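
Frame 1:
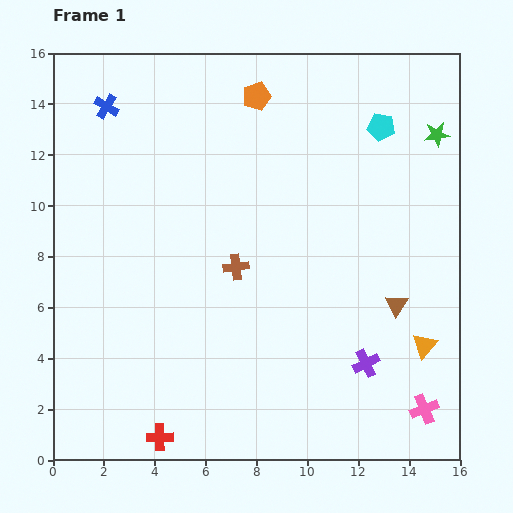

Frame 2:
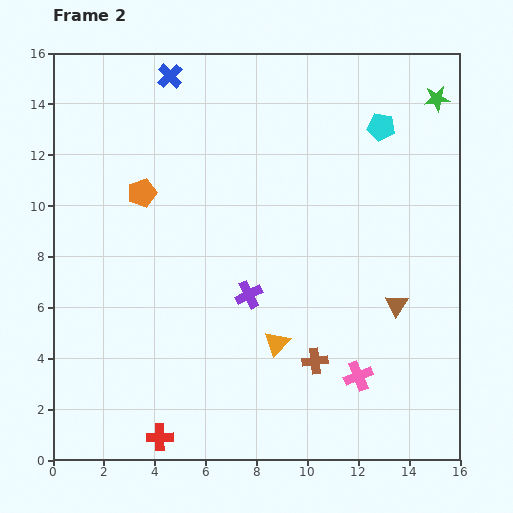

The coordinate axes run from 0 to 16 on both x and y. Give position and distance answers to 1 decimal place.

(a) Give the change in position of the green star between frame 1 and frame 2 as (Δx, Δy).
(0.0, 1.4)

The green star was at (15.1, 12.8) in frame 1 and (15.1, 14.2) in frame 2.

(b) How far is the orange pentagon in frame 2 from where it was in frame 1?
5.9

The orange pentagon moved from (8.0, 14.3) to (3.5, 10.5), a distance of √(4.5² + 3.8²) ≈ 5.9.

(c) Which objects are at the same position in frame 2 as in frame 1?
the red cross, the brown triangle, the cyan pentagon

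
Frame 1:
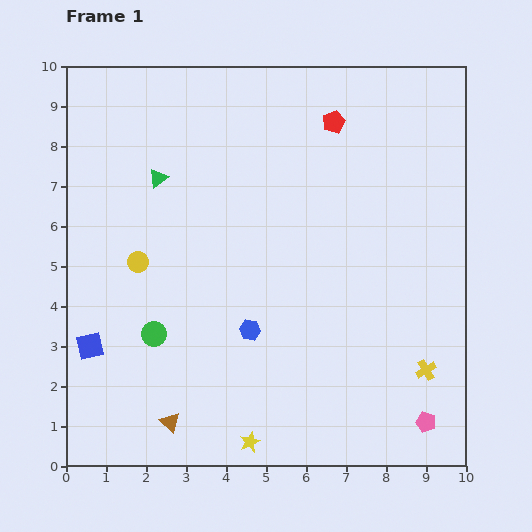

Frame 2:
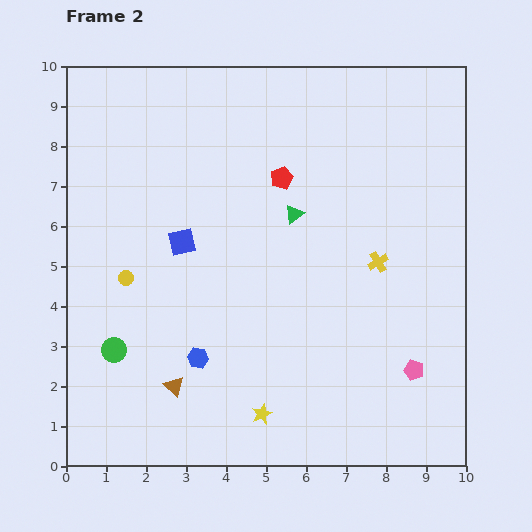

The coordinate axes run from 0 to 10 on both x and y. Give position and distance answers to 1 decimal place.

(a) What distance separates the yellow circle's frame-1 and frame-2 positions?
0.5

The yellow circle moved from (1.8, 5.1) to (1.5, 4.7), a distance of √(0.3² + 0.4²) ≈ 0.5.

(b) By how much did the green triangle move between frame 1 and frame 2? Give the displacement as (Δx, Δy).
(3.4, -0.9)

The green triangle was at (2.3, 7.2) in frame 1 and (5.7, 6.3) in frame 2.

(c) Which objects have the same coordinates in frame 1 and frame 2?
none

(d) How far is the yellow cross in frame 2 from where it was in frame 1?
3.0

The yellow cross moved from (9.0, 2.4) to (7.8, 5.1), a distance of √(1.2² + 2.7²) ≈ 3.0.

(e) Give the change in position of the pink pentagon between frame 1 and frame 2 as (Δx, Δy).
(-0.3, 1.3)

The pink pentagon was at (9.0, 1.1) in frame 1 and (8.7, 2.4) in frame 2.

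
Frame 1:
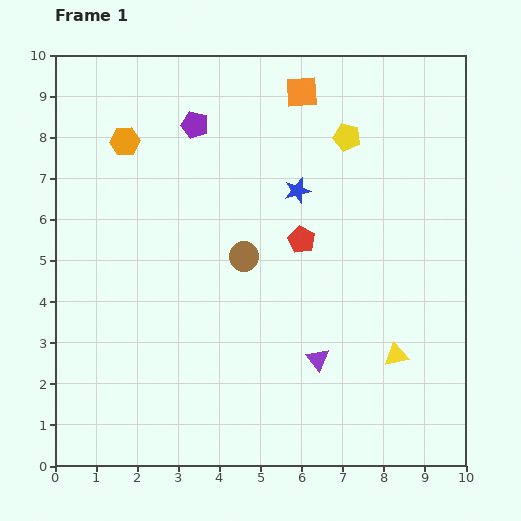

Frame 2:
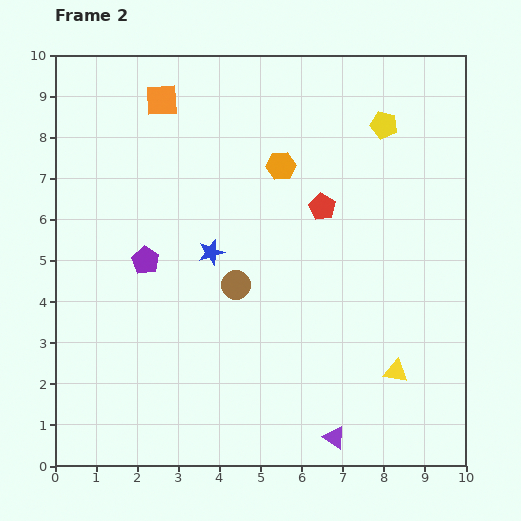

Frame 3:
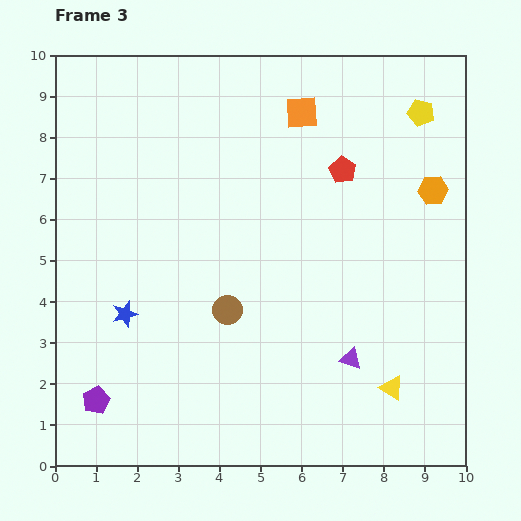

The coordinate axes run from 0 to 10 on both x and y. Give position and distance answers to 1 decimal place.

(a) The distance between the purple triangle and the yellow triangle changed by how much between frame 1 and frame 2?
+0.3

Distance in frame 1: 1.9. Distance in frame 2: 2.2.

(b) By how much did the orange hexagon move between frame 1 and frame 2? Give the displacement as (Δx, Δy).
(3.8, -0.6)

The orange hexagon was at (1.7, 7.9) in frame 1 and (5.5, 7.3) in frame 2.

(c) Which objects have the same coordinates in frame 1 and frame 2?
none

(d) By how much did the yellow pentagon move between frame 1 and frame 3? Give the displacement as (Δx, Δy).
(1.8, 0.6)

The yellow pentagon was at (7.1, 8.0) in frame 1 and (8.9, 8.6) in frame 3.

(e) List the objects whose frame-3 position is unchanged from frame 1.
none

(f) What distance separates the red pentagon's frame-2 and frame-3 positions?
1.0

The red pentagon moved from (6.5, 6.3) to (7.0, 7.2), a distance of √(0.5² + 0.9²) ≈ 1.0.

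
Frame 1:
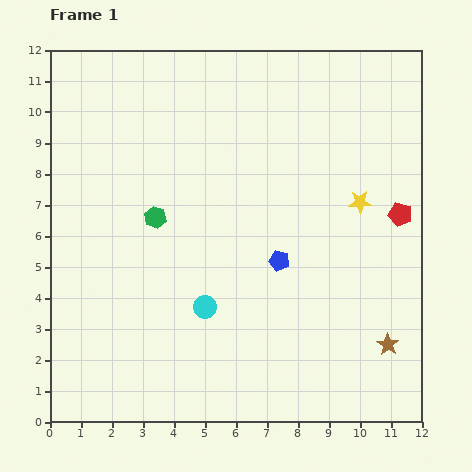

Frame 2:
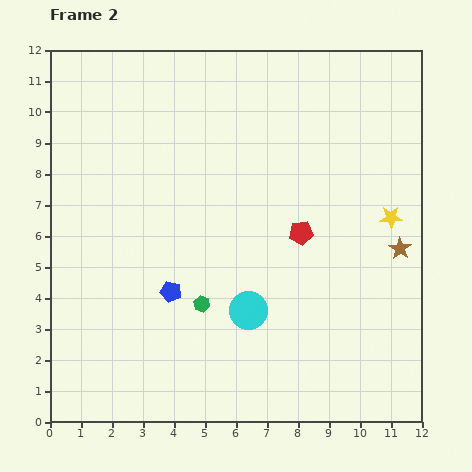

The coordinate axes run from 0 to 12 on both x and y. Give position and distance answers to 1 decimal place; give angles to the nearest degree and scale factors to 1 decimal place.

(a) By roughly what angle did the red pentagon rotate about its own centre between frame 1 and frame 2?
21° counter-clockwise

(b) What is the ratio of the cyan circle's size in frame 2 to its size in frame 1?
1.7×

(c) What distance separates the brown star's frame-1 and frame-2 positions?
3.1

The brown star moved from (10.9, 2.5) to (11.3, 5.6), a distance of √(0.4² + 3.1²) ≈ 3.1.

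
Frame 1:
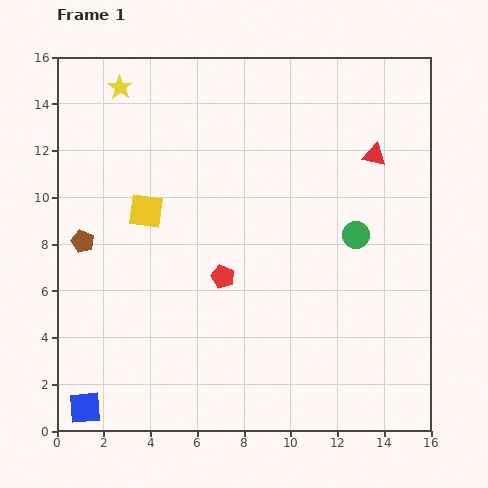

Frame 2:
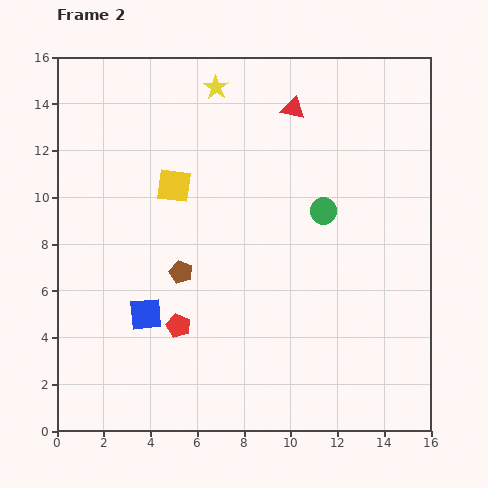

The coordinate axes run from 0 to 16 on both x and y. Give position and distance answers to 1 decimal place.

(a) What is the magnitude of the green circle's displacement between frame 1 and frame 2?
1.7

The green circle moved from (12.8, 8.4) to (11.4, 9.4), a distance of √(1.4² + 1.0²) ≈ 1.7.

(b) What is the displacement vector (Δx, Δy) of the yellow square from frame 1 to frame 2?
(1.2, 1.1)

The yellow square was at (3.8, 9.4) in frame 1 and (5.0, 10.5) in frame 2.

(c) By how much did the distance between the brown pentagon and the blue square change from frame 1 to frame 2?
-4.8

Distance in frame 1: 7.1. Distance in frame 2: 2.3.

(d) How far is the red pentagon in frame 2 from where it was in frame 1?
2.8

The red pentagon moved from (7.1, 6.6) to (5.2, 4.5), a distance of √(1.9² + 2.1²) ≈ 2.8.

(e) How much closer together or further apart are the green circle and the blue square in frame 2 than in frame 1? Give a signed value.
-5.0

Distance in frame 1: 13.8. Distance in frame 2: 8.8.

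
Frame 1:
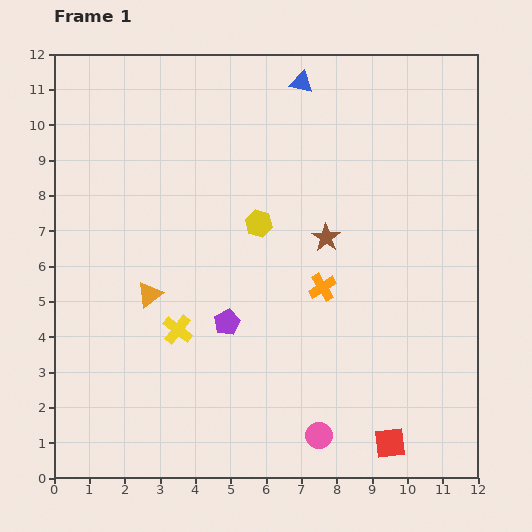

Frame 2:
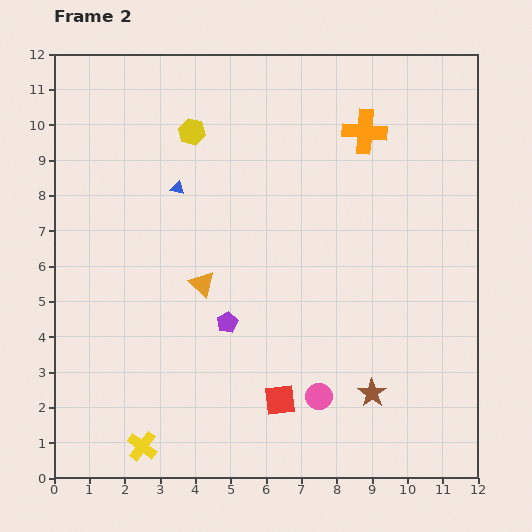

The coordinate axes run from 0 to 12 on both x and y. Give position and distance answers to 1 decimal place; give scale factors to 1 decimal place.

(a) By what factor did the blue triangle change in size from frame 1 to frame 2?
0.6×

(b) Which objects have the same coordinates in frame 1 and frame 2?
the purple pentagon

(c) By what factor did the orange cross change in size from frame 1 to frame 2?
1.6×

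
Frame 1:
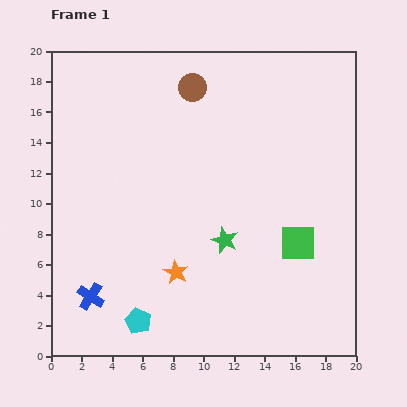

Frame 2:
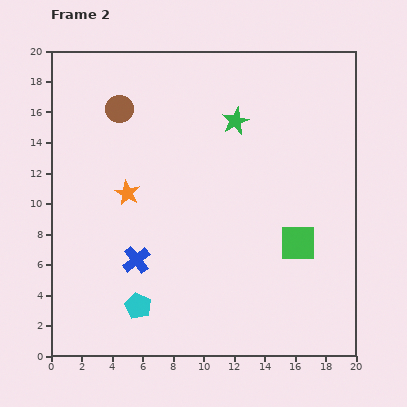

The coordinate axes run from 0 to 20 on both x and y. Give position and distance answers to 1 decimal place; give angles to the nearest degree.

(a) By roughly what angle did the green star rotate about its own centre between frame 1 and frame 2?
25° clockwise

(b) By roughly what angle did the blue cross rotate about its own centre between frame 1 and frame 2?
18° clockwise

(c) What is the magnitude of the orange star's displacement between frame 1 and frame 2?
6.1

The orange star moved from (8.2, 5.5) to (5.0, 10.7), a distance of √(3.2² + 5.2²) ≈ 6.1.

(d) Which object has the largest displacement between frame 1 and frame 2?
the green star

(moved 7.8; next 6.1)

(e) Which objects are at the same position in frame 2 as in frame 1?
the green square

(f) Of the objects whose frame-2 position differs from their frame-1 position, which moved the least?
the cyan pentagon

(moved 1.0)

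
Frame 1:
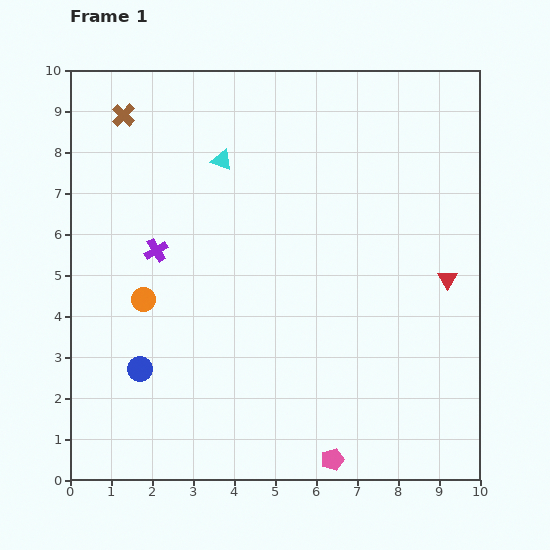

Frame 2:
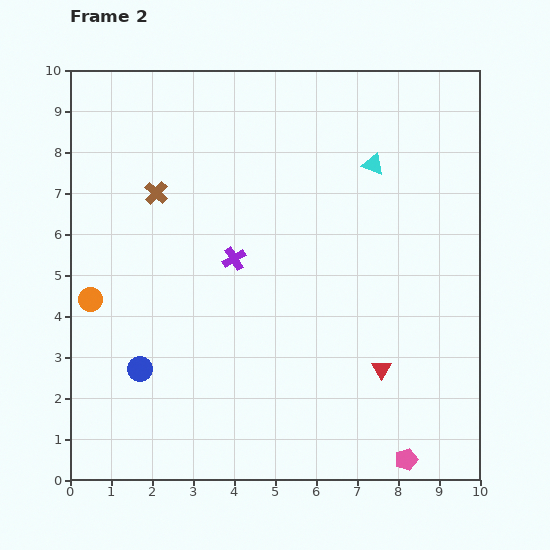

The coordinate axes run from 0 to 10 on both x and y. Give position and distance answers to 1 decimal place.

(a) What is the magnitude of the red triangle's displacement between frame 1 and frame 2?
2.7

The red triangle moved from (9.2, 4.9) to (7.6, 2.7), a distance of √(1.6² + 2.2²) ≈ 2.7.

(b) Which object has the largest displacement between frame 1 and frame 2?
the cyan triangle

(moved 3.7; next 2.7)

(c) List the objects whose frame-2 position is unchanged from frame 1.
the blue circle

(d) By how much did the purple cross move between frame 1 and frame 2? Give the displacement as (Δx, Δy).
(1.9, -0.2)

The purple cross was at (2.1, 5.6) in frame 1 and (4.0, 5.4) in frame 2.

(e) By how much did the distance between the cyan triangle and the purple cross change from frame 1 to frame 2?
+1.4

Distance in frame 1: 2.7. Distance in frame 2: 4.1.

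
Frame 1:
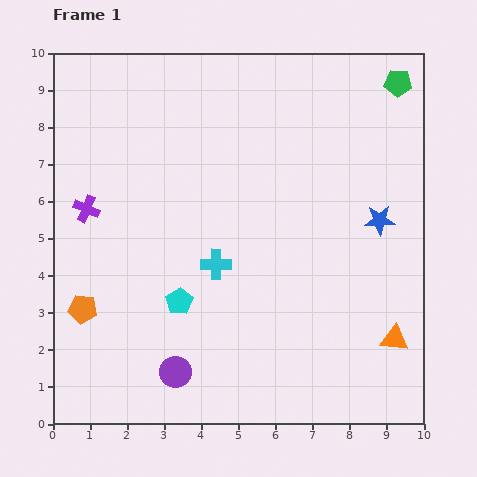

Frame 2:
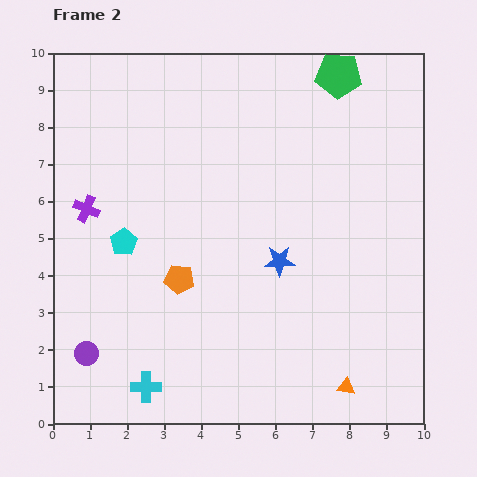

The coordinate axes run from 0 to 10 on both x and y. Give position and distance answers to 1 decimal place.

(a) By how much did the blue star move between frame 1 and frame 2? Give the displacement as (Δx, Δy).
(-2.7, -1.1)

The blue star was at (8.8, 5.5) in frame 1 and (6.1, 4.4) in frame 2.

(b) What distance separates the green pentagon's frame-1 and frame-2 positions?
1.6

The green pentagon moved from (9.3, 9.2) to (7.7, 9.4), a distance of √(1.6² + 0.2²) ≈ 1.6.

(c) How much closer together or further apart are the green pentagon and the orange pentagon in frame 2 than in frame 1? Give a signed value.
-3.5

Distance in frame 1: 10.5. Distance in frame 2: 7.0.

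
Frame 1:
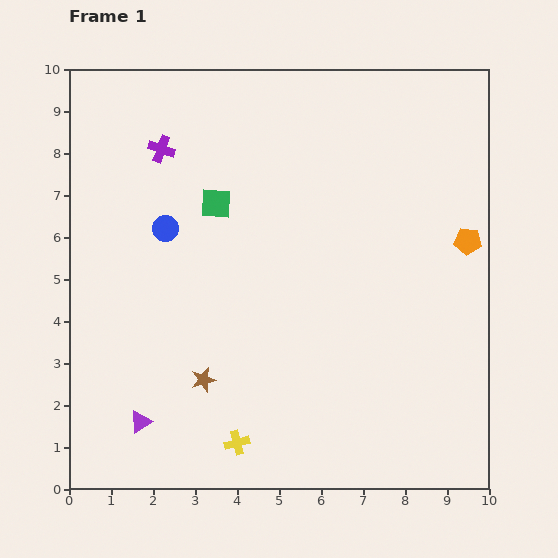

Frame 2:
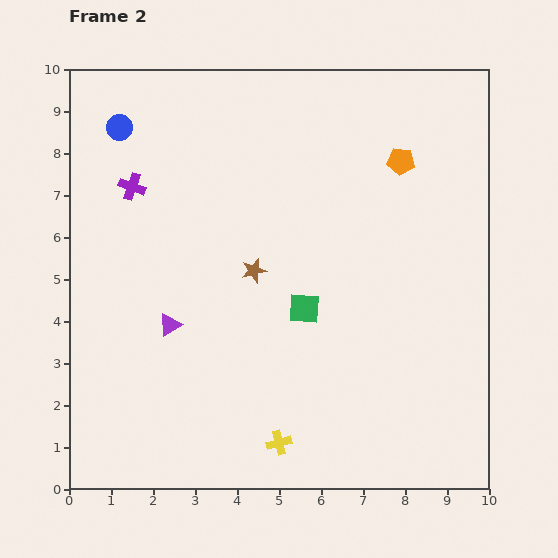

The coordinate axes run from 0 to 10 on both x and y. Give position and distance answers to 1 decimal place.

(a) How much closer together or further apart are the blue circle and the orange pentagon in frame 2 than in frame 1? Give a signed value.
-0.5

Distance in frame 1: 7.2. Distance in frame 2: 6.7.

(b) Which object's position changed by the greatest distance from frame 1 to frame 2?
the green square

(moved 3.3; next 2.9)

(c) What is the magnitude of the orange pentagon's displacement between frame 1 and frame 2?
2.5

The orange pentagon moved from (9.5, 5.9) to (7.9, 7.8), a distance of √(1.6² + 1.9²) ≈ 2.5.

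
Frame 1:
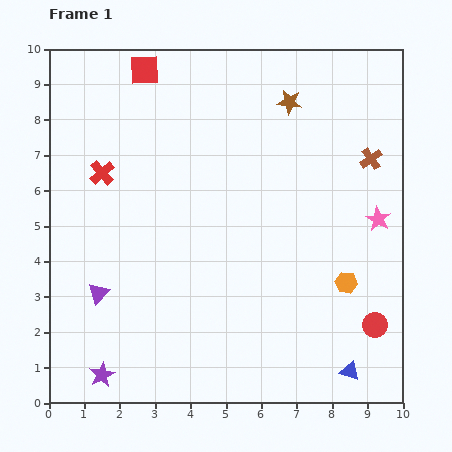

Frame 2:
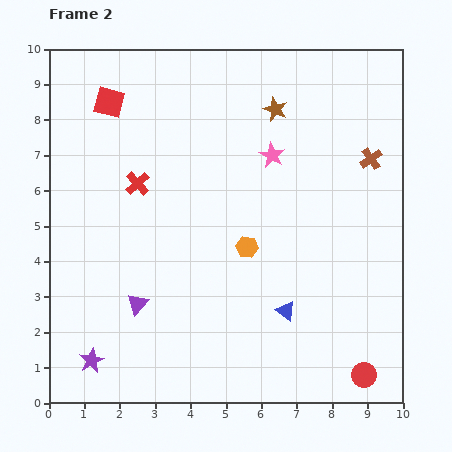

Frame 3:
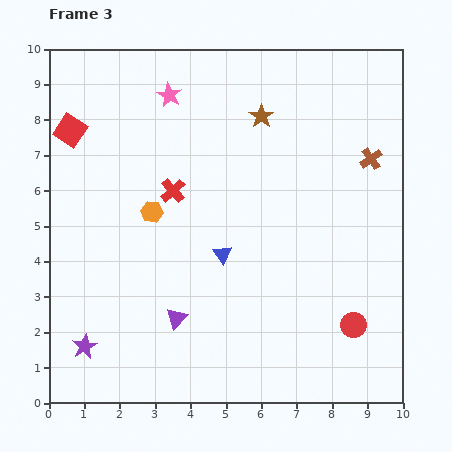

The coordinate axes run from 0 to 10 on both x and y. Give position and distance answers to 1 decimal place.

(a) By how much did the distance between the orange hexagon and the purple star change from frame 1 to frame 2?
-2.0

Distance in frame 1: 7.4. Distance in frame 2: 5.4.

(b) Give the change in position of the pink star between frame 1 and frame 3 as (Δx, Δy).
(-5.9, 3.5)

The pink star was at (9.3, 5.2) in frame 1 and (3.4, 8.7) in frame 3.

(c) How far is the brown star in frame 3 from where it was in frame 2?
0.4

The brown star moved from (6.4, 8.3) to (6.0, 8.1), a distance of √(0.4² + 0.2²) ≈ 0.4.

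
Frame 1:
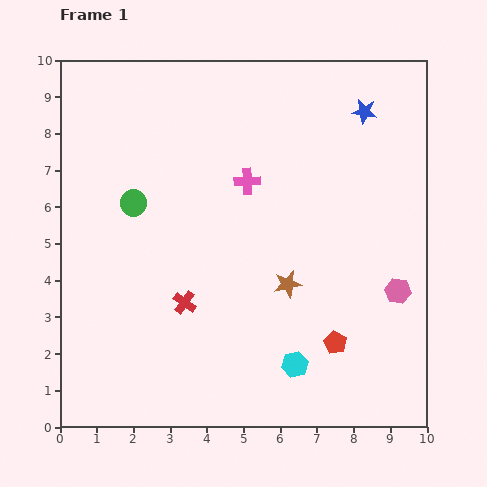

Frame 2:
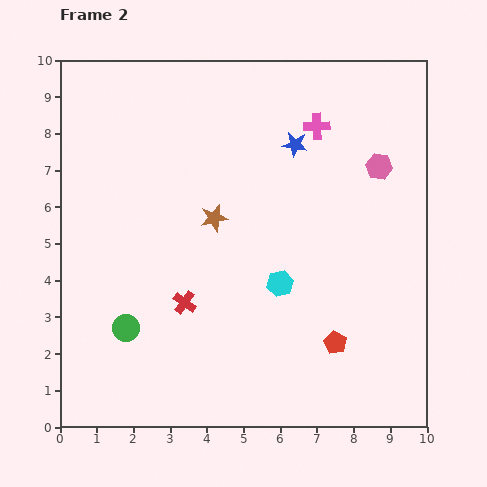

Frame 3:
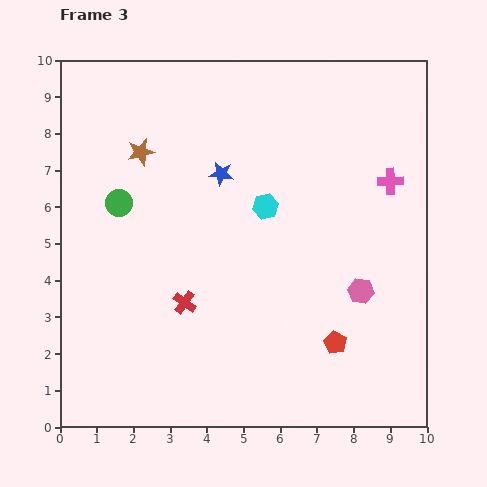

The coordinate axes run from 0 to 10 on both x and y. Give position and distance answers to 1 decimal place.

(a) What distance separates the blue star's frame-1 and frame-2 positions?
2.1

The blue star moved from (8.3, 8.6) to (6.4, 7.7), a distance of √(1.9² + 0.9²) ≈ 2.1.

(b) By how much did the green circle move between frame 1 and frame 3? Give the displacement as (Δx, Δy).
(-0.4, 0.0)

The green circle was at (2.0, 6.1) in frame 1 and (1.6, 6.1) in frame 3.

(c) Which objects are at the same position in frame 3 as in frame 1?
the red cross, the red pentagon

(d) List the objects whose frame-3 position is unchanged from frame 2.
the red cross, the red pentagon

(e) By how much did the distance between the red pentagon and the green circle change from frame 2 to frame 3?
+1.3

Distance in frame 2: 5.7. Distance in frame 3: 7.0.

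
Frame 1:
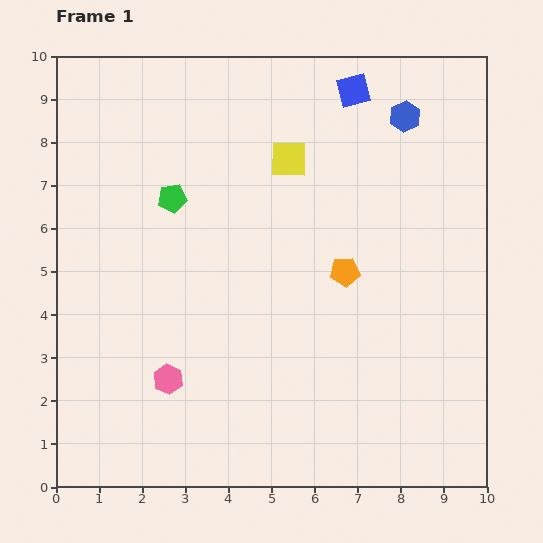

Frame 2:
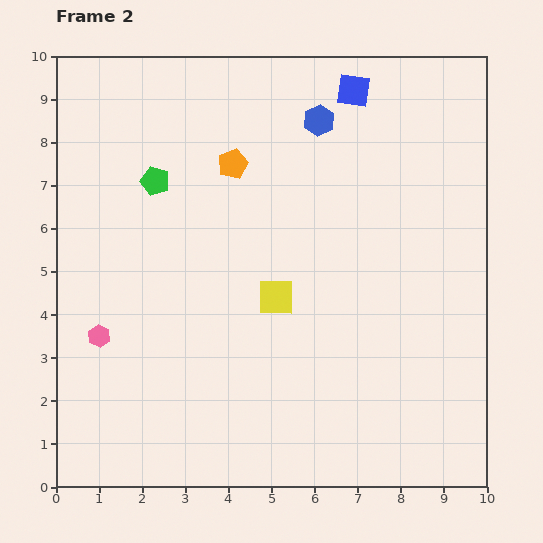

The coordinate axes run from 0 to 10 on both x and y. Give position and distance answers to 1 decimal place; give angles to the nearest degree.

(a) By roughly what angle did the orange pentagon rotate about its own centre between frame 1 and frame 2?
19° counter-clockwise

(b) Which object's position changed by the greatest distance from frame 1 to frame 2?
the orange pentagon

(moved 3.6; next 3.2)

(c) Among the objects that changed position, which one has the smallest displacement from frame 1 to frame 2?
the green pentagon

(moved 0.6)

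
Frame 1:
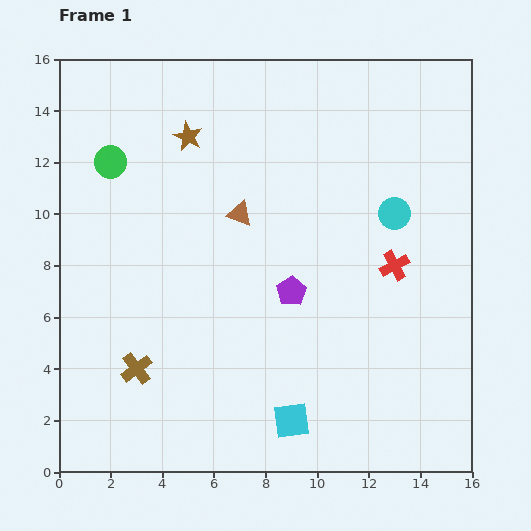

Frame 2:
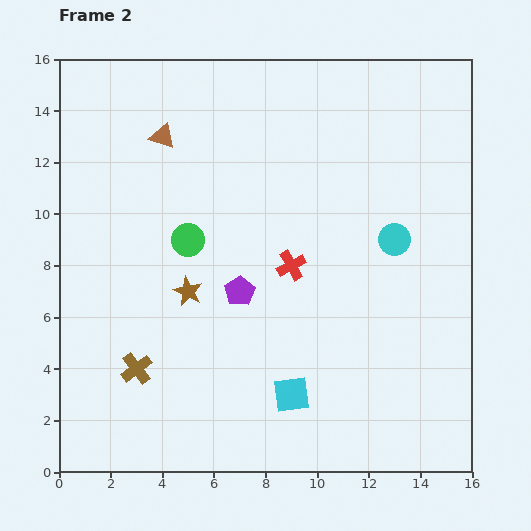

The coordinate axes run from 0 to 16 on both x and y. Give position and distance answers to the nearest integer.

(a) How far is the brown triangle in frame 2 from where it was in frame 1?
4

The brown triangle moved from (7, 10) to (4, 13), a distance of √(3² + 3²) ≈ 4.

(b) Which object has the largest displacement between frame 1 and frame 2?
the brown star

(moved 6; next 4)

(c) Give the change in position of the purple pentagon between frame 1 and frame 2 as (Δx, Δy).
(-2, 0)

The purple pentagon was at (9, 7) in frame 1 and (7, 7) in frame 2.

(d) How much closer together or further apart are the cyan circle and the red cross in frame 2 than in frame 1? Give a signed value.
+2

Distance in frame 1: 2. Distance in frame 2: 4.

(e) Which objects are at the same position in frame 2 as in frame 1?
the brown cross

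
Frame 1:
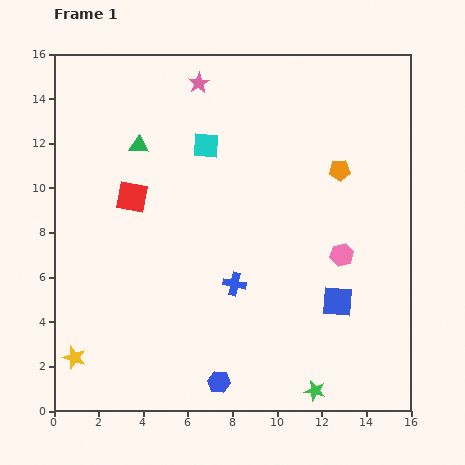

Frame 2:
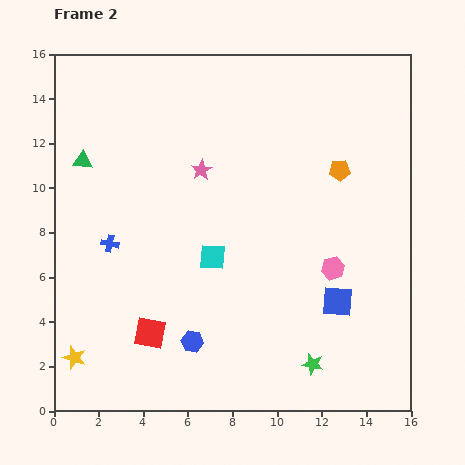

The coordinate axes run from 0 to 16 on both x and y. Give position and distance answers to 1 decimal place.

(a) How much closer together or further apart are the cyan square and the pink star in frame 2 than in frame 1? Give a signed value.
+1.1

Distance in frame 1: 2.8. Distance in frame 2: 3.9.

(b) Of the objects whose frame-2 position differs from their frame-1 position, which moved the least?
the pink hexagon

(moved 0.7)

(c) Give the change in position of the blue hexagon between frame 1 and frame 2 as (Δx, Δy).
(-1.2, 1.8)

The blue hexagon was at (7.4, 1.3) in frame 1 and (6.2, 3.1) in frame 2.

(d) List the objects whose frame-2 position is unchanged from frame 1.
the yellow star, the orange pentagon, the blue square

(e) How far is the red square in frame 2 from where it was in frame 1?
6.2

The red square moved from (3.5, 9.6) to (4.3, 3.5), a distance of √(0.8² + 6.1²) ≈ 6.2.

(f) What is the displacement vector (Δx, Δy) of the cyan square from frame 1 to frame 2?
(0.3, -5.0)

The cyan square was at (6.8, 11.9) in frame 1 and (7.1, 6.9) in frame 2.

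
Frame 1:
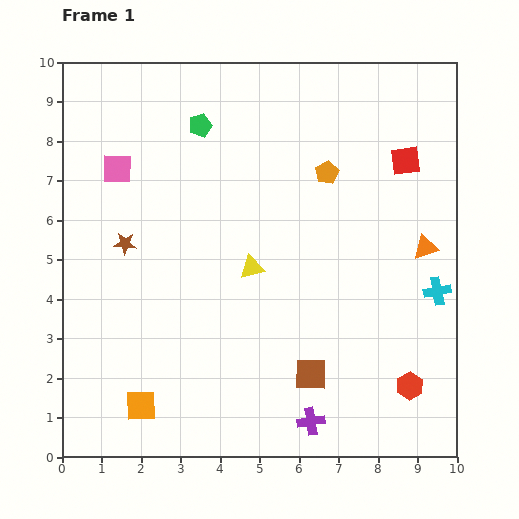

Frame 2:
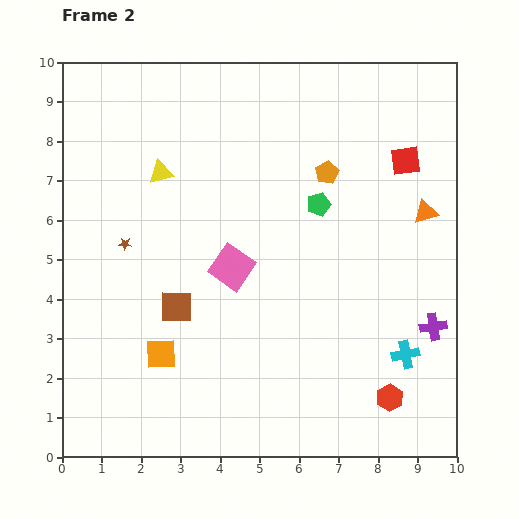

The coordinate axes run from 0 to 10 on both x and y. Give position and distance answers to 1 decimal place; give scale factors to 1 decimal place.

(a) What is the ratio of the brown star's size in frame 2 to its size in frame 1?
0.6×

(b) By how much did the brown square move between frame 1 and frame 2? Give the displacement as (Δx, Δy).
(-3.4, 1.7)

The brown square was at (6.3, 2.1) in frame 1 and (2.9, 3.8) in frame 2.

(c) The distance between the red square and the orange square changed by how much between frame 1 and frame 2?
-1.2

Distance in frame 1: 9.1. Distance in frame 2: 7.9.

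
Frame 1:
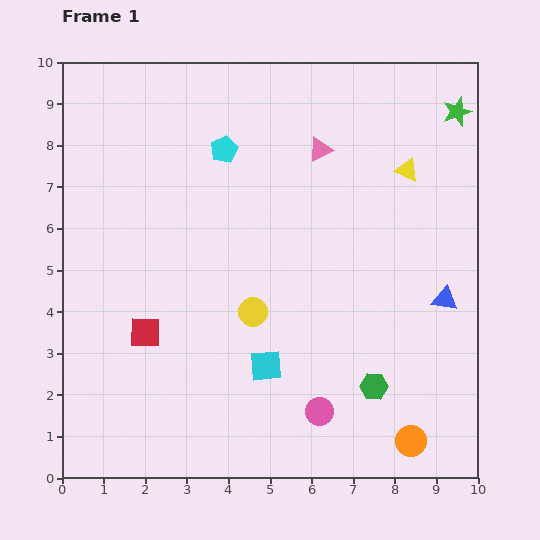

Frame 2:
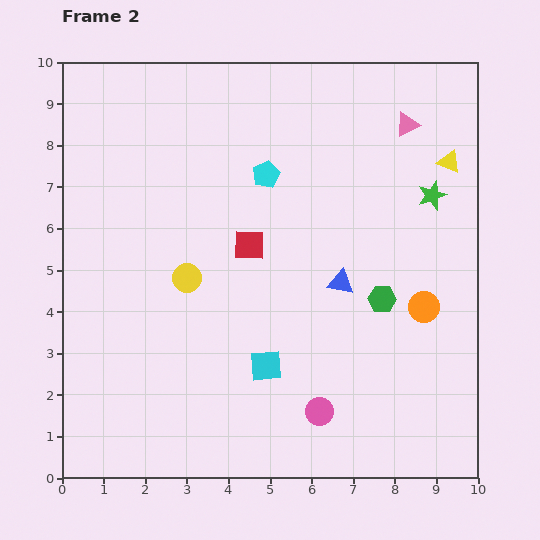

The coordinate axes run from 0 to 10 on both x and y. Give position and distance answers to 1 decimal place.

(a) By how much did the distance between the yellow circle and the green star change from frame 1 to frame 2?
-0.7

Distance in frame 1: 6.9. Distance in frame 2: 6.2.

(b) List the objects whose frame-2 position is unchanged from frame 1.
the pink circle, the cyan square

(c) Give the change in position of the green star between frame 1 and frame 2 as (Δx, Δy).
(-0.6, -2.0)

The green star was at (9.5, 8.8) in frame 1 and (8.9, 6.8) in frame 2.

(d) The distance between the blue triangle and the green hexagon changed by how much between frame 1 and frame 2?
-1.6

Distance in frame 1: 2.7. Distance in frame 2: 1.1.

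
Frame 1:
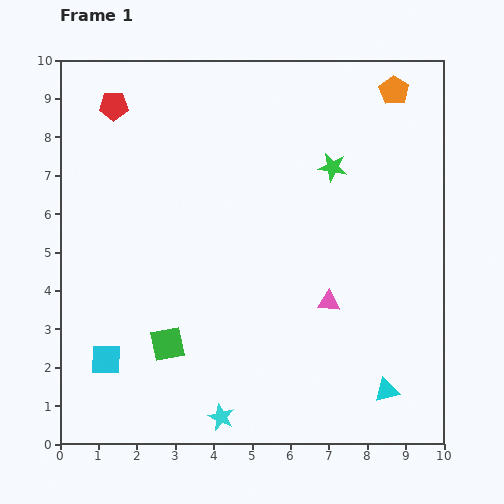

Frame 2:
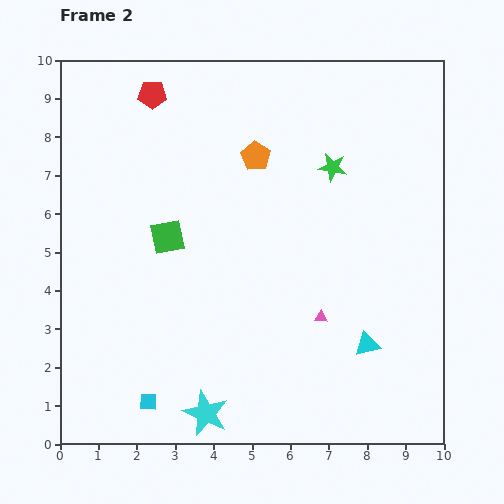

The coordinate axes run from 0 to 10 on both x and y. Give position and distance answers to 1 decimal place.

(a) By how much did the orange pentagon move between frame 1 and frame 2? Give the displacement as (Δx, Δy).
(-3.6, -1.7)

The orange pentagon was at (8.7, 9.2) in frame 1 and (5.1, 7.5) in frame 2.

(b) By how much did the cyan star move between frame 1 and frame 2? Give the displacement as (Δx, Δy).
(-0.4, 0.1)

The cyan star was at (4.2, 0.7) in frame 1 and (3.8, 0.8) in frame 2.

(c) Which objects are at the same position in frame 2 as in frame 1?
the green star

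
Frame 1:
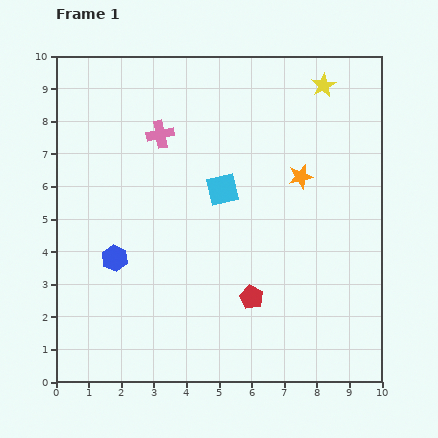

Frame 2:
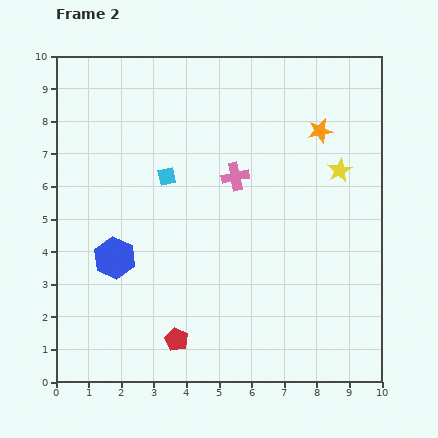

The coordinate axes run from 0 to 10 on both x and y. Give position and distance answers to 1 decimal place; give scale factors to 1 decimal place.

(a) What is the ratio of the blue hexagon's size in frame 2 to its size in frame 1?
1.6×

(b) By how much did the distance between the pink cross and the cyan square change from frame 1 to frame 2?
-0.4

Distance in frame 1: 2.5. Distance in frame 2: 2.1.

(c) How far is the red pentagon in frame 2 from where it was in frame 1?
2.6

The red pentagon moved from (6.0, 2.6) to (3.7, 1.3), a distance of √(2.3² + 1.3²) ≈ 2.6.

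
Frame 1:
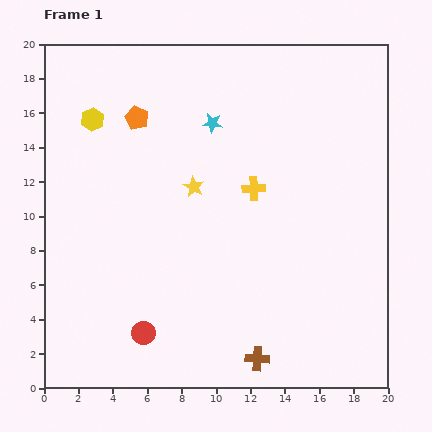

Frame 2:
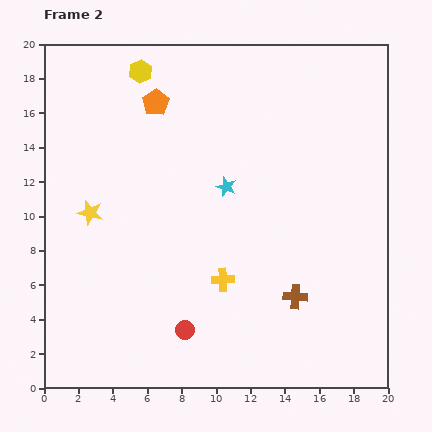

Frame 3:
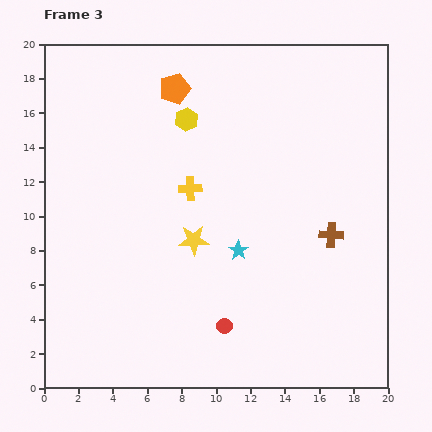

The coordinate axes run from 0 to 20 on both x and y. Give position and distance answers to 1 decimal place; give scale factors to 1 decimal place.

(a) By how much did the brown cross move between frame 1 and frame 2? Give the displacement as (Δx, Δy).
(2.2, 3.6)

The brown cross was at (12.4, 1.7) in frame 1 and (14.6, 5.3) in frame 2.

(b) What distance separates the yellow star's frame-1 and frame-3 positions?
3.1

The yellow star moved from (8.7, 11.7) to (8.7, 8.6), a distance of √(0.0² + 3.1²) ≈ 3.1.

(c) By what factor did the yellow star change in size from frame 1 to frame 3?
1.5×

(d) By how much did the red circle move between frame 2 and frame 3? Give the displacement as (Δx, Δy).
(2.3, 0.2)

The red circle was at (8.2, 3.4) in frame 2 and (10.5, 3.6) in frame 3.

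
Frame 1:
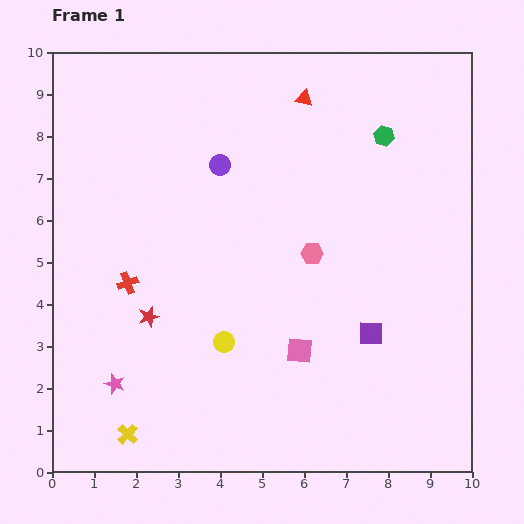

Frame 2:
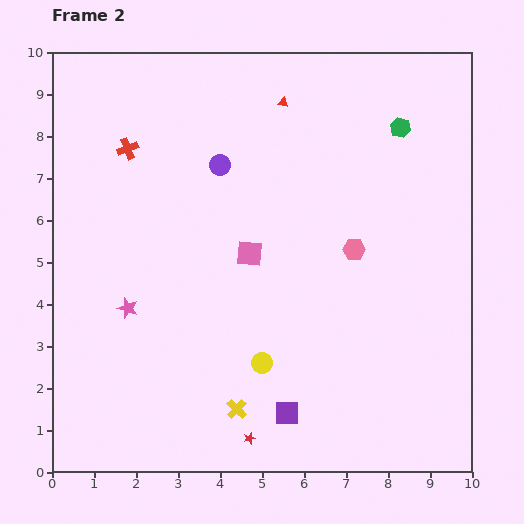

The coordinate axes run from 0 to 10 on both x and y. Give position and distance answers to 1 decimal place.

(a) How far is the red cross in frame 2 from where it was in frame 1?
3.2

The red cross moved from (1.8, 4.5) to (1.8, 7.7), a distance of √(0.0² + 3.2²) ≈ 3.2.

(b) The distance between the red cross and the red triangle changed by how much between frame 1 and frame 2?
-2.2

Distance in frame 1: 6.1. Distance in frame 2: 3.9.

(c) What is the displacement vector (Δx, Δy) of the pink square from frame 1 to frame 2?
(-1.2, 2.3)

The pink square was at (5.9, 2.9) in frame 1 and (4.7, 5.2) in frame 2.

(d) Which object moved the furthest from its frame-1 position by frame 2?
the red star

(moved 3.8; next 3.2)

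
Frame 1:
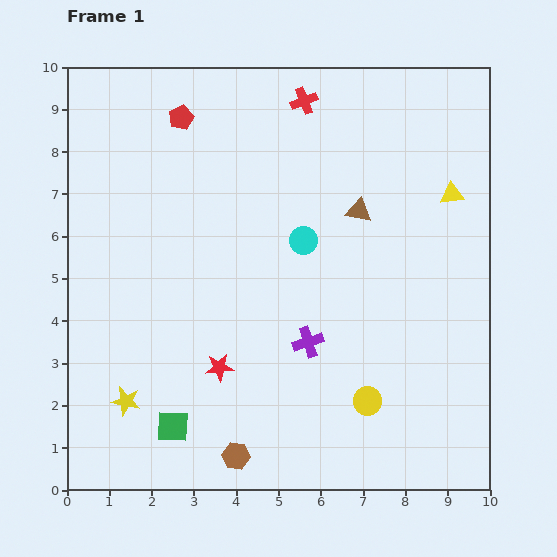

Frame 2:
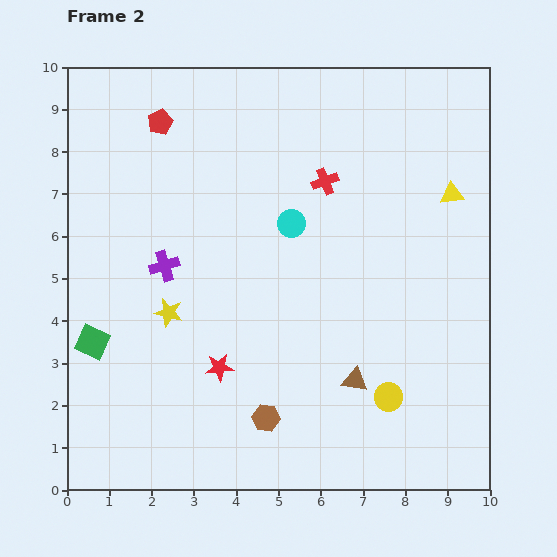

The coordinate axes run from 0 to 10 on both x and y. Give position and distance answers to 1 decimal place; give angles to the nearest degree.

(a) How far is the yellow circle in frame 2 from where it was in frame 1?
0.5

The yellow circle moved from (7.1, 2.1) to (7.6, 2.2), a distance of √(0.5² + 0.1²) ≈ 0.5.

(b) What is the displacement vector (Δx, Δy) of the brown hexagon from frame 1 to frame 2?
(0.7, 0.9)

The brown hexagon was at (4.0, 0.8) in frame 1 and (4.7, 1.7) in frame 2.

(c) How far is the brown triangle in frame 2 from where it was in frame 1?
4.0

The brown triangle moved from (6.9, 6.6) to (6.8, 2.6), a distance of √(0.1² + 4.0²) ≈ 4.0.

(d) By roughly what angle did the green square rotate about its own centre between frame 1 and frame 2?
21° clockwise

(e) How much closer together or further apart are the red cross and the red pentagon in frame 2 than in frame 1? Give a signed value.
+1.2

Distance in frame 1: 2.9. Distance in frame 2: 4.1.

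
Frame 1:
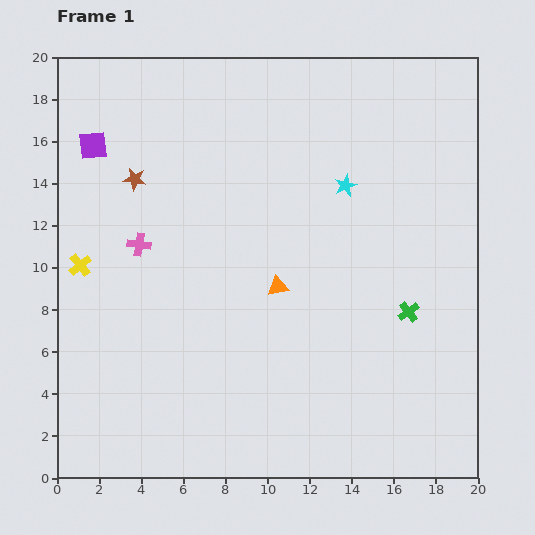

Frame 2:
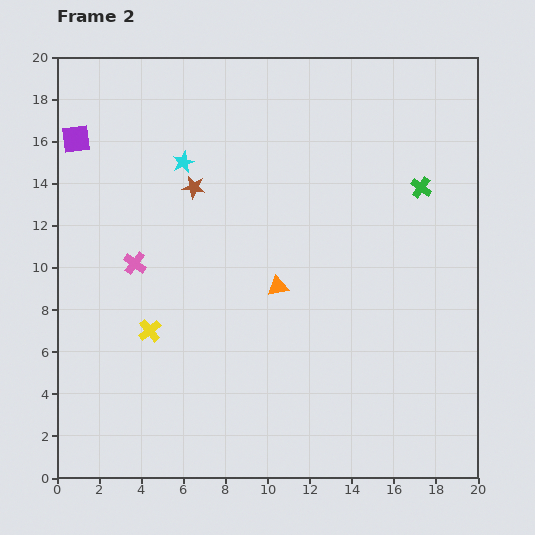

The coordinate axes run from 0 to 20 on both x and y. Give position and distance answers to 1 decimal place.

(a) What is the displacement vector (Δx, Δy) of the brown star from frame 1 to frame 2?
(2.8, -0.4)

The brown star was at (3.7, 14.2) in frame 1 and (6.5, 13.8) in frame 2.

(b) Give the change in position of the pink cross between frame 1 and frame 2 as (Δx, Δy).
(-0.2, -0.9)

The pink cross was at (3.9, 11.1) in frame 1 and (3.7, 10.2) in frame 2.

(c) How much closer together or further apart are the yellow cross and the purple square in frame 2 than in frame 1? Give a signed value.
+4.0

Distance in frame 1: 5.7. Distance in frame 2: 9.7.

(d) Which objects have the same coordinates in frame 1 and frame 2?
the orange triangle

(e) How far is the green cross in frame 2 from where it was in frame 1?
5.9

The green cross moved from (16.7, 7.9) to (17.3, 13.8), a distance of √(0.6² + 5.9²) ≈ 5.9.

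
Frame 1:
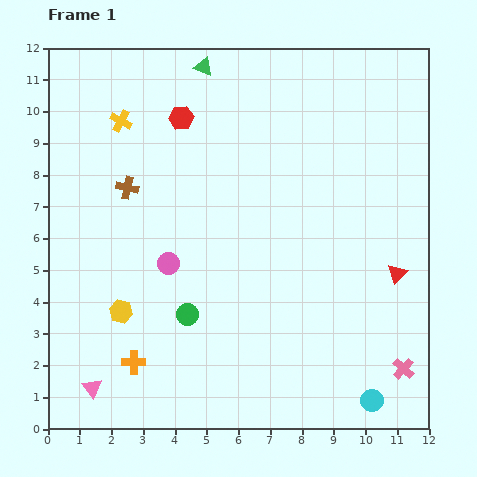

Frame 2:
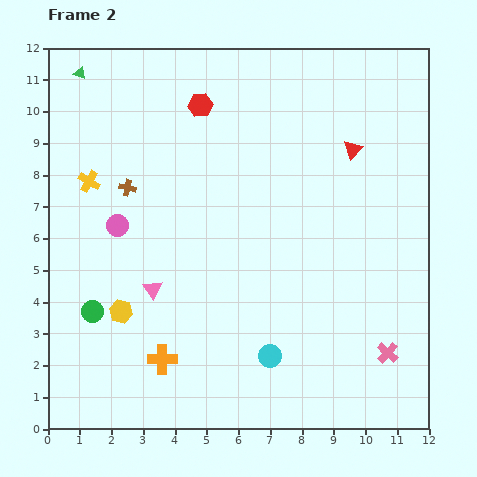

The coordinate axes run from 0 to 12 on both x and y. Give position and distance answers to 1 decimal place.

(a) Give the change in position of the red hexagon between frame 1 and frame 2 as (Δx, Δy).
(0.6, 0.4)

The red hexagon was at (4.2, 9.8) in frame 1 and (4.8, 10.2) in frame 2.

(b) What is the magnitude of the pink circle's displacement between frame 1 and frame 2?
2.0

The pink circle moved from (3.8, 5.2) to (2.2, 6.4), a distance of √(1.6² + 1.2²) ≈ 2.0.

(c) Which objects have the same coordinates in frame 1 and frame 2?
the brown cross, the yellow hexagon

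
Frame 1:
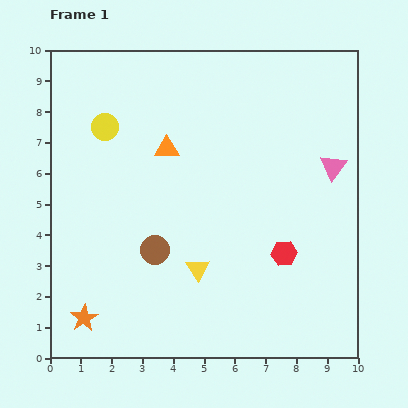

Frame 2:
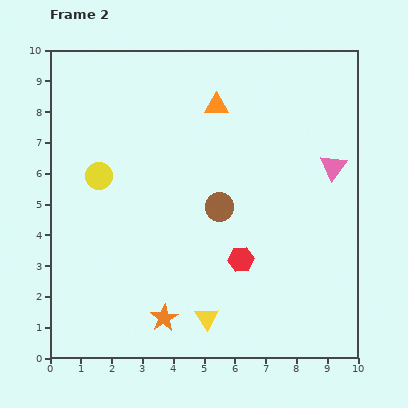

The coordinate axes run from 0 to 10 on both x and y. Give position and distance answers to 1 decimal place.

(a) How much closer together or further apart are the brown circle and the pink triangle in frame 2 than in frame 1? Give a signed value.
-2.5

Distance in frame 1: 6.4. Distance in frame 2: 3.9.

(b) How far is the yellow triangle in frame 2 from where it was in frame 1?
1.6

The yellow triangle moved from (4.8, 2.9) to (5.1, 1.3), a distance of √(0.3² + 1.6²) ≈ 1.6.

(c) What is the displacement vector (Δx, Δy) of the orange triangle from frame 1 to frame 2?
(1.6, 1.4)

The orange triangle was at (3.8, 6.8) in frame 1 and (5.4, 8.2) in frame 2.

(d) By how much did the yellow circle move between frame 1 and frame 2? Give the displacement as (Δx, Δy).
(-0.2, -1.6)

The yellow circle was at (1.8, 7.5) in frame 1 and (1.6, 5.9) in frame 2.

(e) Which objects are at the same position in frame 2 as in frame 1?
the pink triangle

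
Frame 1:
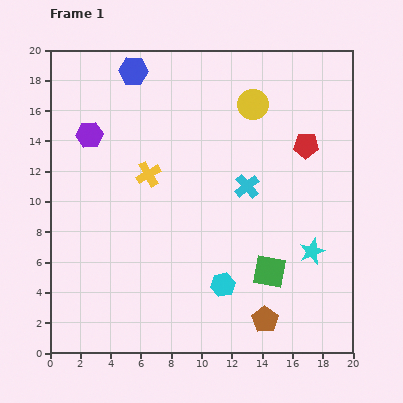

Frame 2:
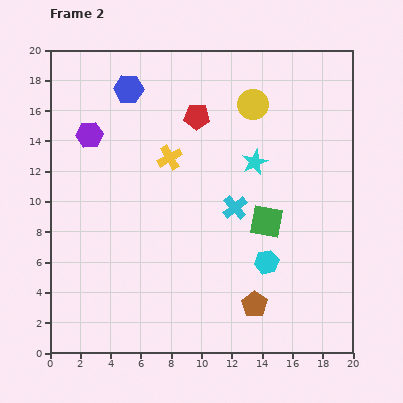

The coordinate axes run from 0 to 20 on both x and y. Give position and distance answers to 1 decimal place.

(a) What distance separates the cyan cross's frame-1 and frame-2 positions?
1.6

The cyan cross moved from (13.0, 11.0) to (12.2, 9.6), a distance of √(0.8² + 1.4²) ≈ 1.6.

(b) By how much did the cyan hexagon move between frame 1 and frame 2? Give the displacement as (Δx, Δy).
(2.9, 1.5)

The cyan hexagon was at (11.4, 4.5) in frame 1 and (14.3, 6.0) in frame 2.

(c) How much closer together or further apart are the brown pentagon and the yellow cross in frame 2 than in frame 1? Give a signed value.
-1.1

Distance in frame 1: 12.3. Distance in frame 2: 11.2.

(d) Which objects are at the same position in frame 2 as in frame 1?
the yellow circle, the purple hexagon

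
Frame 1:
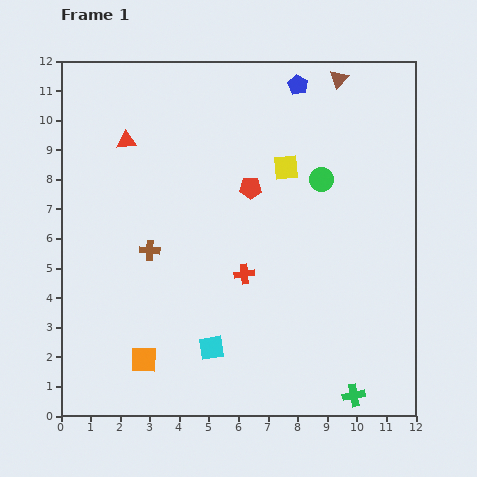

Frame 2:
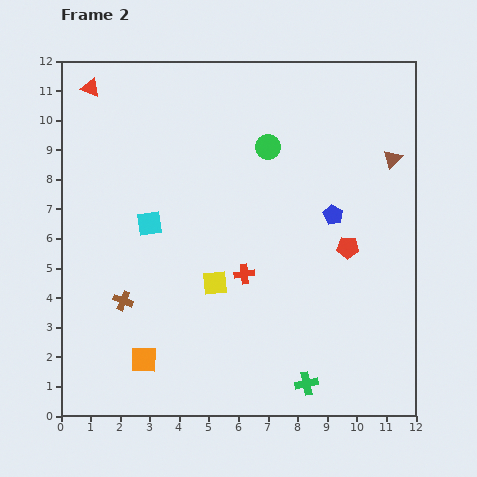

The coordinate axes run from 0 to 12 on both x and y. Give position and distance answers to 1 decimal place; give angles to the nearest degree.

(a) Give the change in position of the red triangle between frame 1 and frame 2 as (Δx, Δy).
(-1.2, 1.8)

The red triangle was at (2.2, 9.3) in frame 1 and (1.0, 11.1) in frame 2.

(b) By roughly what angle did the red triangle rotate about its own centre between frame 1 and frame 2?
26° clockwise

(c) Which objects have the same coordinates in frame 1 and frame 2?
the red cross, the orange square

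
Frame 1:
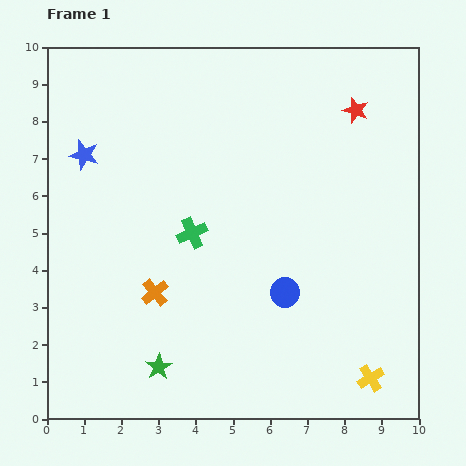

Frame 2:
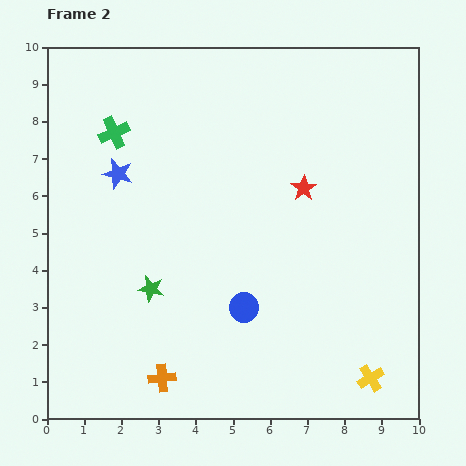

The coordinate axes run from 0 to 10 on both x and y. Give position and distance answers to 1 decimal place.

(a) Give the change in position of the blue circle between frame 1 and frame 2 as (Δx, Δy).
(-1.1, -0.4)

The blue circle was at (6.4, 3.4) in frame 1 and (5.3, 3.0) in frame 2.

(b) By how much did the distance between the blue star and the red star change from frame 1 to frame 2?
-2.4

Distance in frame 1: 7.4. Distance in frame 2: 5.0.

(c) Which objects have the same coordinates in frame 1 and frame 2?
the yellow cross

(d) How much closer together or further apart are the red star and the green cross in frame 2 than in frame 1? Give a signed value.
-0.2

Distance in frame 1: 5.5. Distance in frame 2: 5.3.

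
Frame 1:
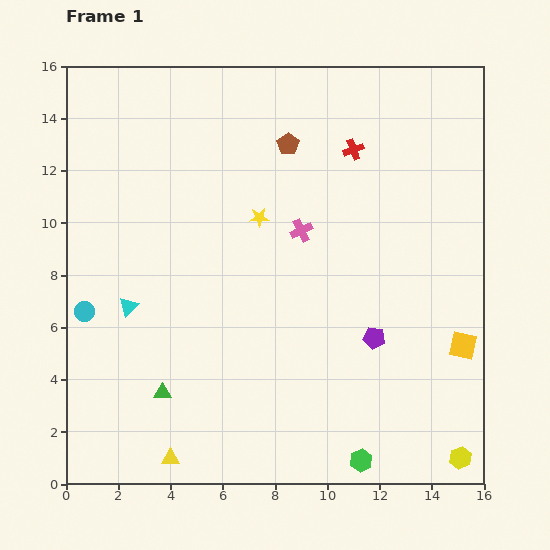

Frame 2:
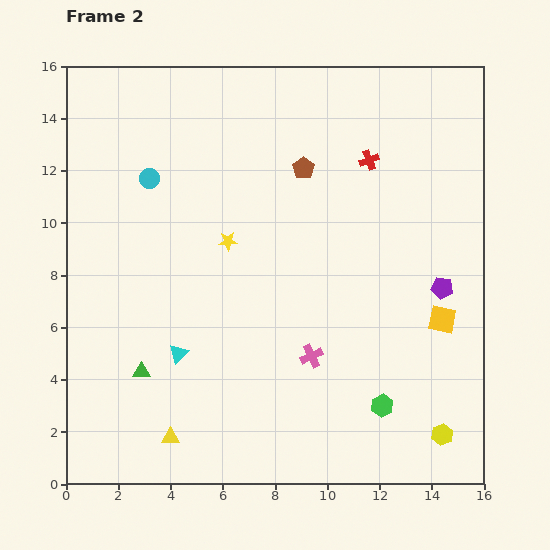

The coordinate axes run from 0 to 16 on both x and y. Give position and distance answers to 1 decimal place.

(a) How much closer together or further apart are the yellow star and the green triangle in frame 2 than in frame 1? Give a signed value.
-1.7

Distance in frame 1: 7.7. Distance in frame 2: 6.0.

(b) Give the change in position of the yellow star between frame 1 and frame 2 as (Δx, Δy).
(-1.2, -0.9)

The yellow star was at (7.4, 10.2) in frame 1 and (6.2, 9.3) in frame 2.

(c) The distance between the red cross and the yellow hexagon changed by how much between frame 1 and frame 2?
-1.6

Distance in frame 1: 12.5. Distance in frame 2: 10.9.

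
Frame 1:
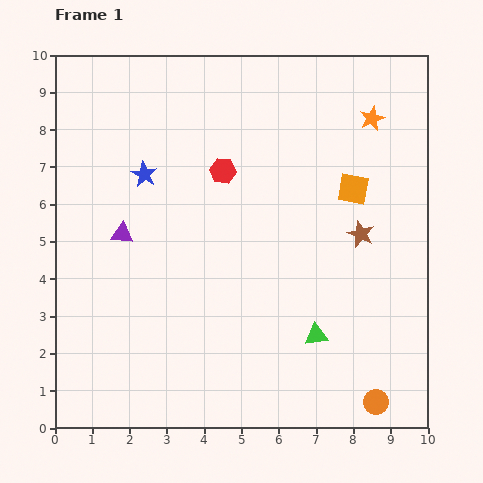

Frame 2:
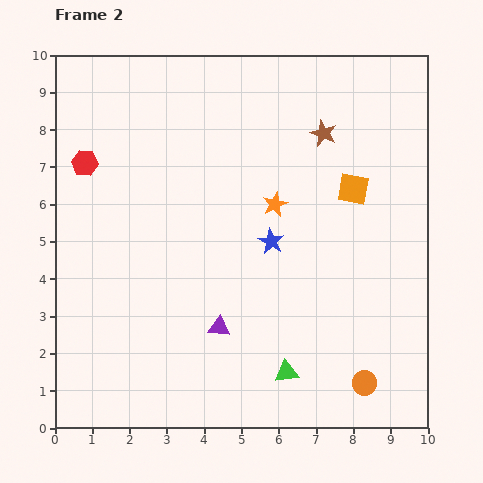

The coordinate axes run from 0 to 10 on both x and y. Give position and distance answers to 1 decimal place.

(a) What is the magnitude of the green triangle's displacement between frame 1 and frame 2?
1.3

The green triangle moved from (7.0, 2.5) to (6.2, 1.5), a distance of √(0.8² + 1.0²) ≈ 1.3.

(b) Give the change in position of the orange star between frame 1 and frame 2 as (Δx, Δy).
(-2.6, -2.3)

The orange star was at (8.5, 8.3) in frame 1 and (5.9, 6.0) in frame 2.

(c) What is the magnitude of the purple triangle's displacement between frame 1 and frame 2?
3.6

The purple triangle moved from (1.8, 5.2) to (4.4, 2.7), a distance of √(2.6² + 2.5²) ≈ 3.6.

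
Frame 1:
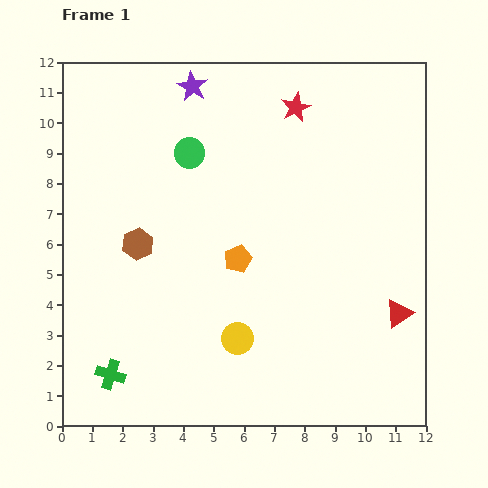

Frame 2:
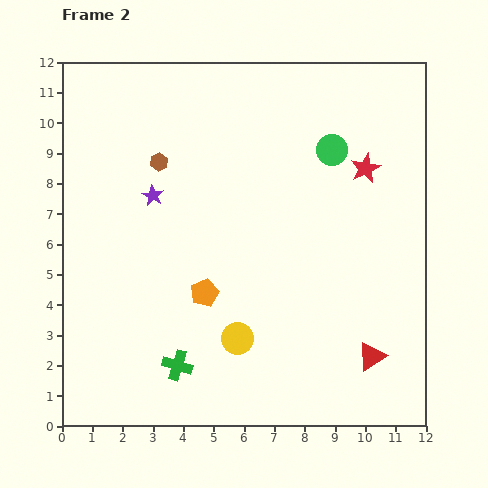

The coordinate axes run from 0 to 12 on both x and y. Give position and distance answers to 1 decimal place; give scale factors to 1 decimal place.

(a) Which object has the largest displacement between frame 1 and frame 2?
the green circle

(moved 4.7; next 3.8)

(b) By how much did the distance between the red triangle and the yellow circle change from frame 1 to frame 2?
-1.0

Distance in frame 1: 5.4. Distance in frame 2: 4.4.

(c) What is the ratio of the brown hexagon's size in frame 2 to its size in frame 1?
0.6×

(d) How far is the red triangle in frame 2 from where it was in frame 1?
1.7

The red triangle moved from (11.1, 3.7) to (10.2, 2.3), a distance of √(0.9² + 1.4²) ≈ 1.7.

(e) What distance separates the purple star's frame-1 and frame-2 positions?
3.8

The purple star moved from (4.3, 11.2) to (3.0, 7.6), a distance of √(1.3² + 3.6²) ≈ 3.8.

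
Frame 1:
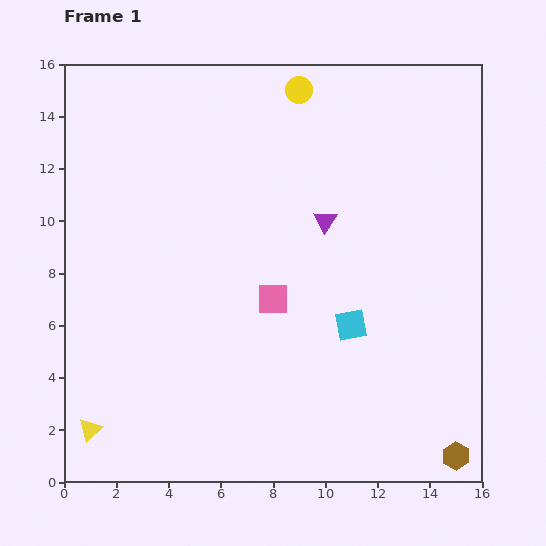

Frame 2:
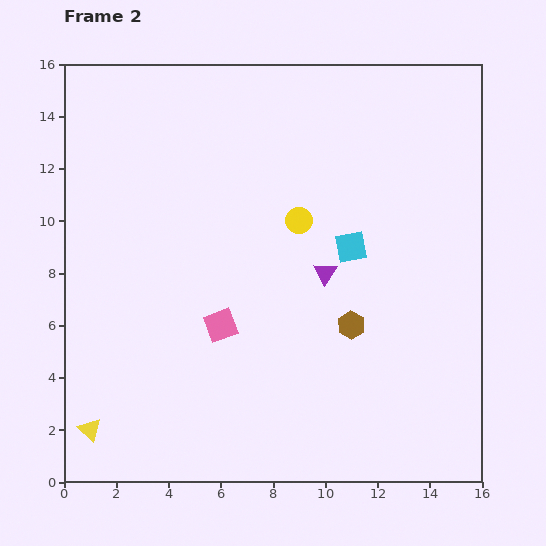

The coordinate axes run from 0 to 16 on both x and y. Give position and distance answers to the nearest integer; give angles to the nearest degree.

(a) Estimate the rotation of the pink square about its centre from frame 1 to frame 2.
19° counter-clockwise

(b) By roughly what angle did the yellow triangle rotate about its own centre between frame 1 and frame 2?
32° counter-clockwise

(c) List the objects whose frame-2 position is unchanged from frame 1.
the yellow triangle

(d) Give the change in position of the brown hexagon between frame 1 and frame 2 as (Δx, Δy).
(-4, 5)

The brown hexagon was at (15, 1) in frame 1 and (11, 6) in frame 2.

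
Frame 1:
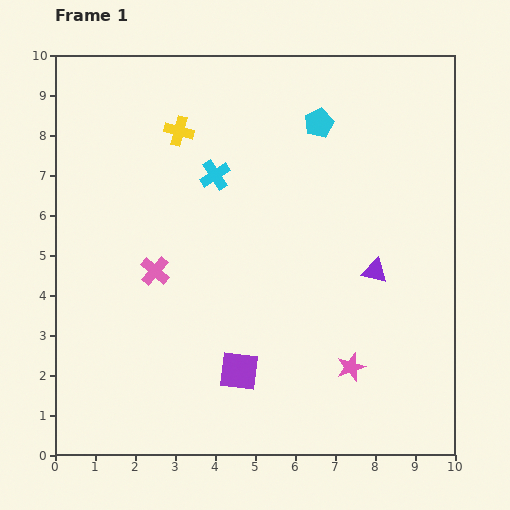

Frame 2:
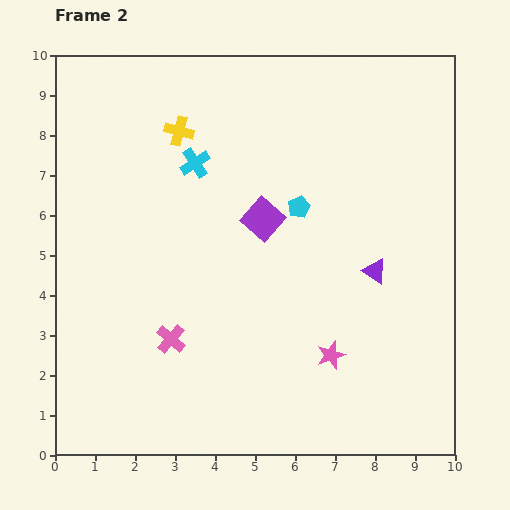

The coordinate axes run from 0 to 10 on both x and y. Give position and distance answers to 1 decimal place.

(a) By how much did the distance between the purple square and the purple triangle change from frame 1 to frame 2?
-1.1

Distance in frame 1: 4.2. Distance in frame 2: 3.1.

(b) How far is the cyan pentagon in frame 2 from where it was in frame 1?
2.2

The cyan pentagon moved from (6.6, 8.3) to (6.1, 6.2), a distance of √(0.5² + 2.1²) ≈ 2.2.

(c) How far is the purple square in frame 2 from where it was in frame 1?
3.8

The purple square moved from (4.6, 2.1) to (5.2, 5.9), a distance of √(0.6² + 3.8²) ≈ 3.8.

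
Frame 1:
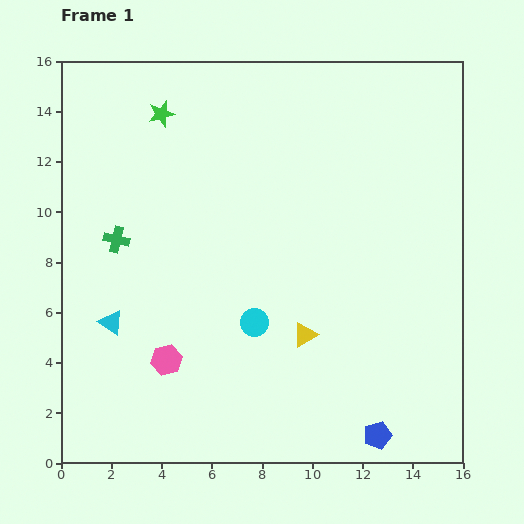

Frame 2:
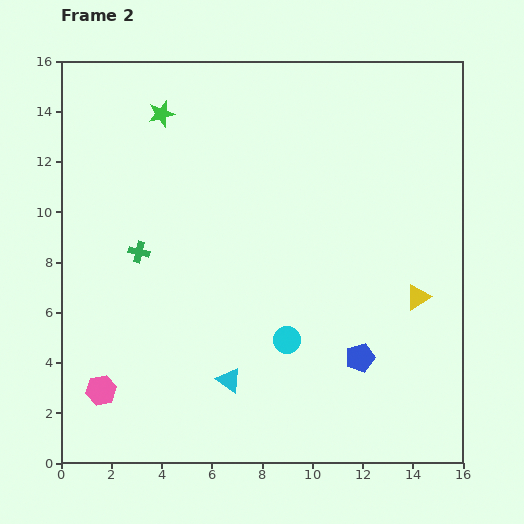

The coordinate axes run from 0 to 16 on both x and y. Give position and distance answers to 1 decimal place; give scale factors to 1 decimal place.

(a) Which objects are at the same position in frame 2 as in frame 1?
the green star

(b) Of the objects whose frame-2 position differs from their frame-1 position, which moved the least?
the green cross

(moved 1.0)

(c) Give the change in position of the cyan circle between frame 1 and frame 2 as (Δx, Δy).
(1.3, -0.7)

The cyan circle was at (7.7, 5.6) in frame 1 and (9.0, 4.9) in frame 2.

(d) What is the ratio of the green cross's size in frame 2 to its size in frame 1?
0.8×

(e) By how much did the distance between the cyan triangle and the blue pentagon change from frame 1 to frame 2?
-6.2

Distance in frame 1: 11.5. Distance in frame 2: 5.3.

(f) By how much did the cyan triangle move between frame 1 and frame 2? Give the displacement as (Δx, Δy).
(4.7, -2.3)

The cyan triangle was at (2.0, 5.6) in frame 1 and (6.7, 3.3) in frame 2.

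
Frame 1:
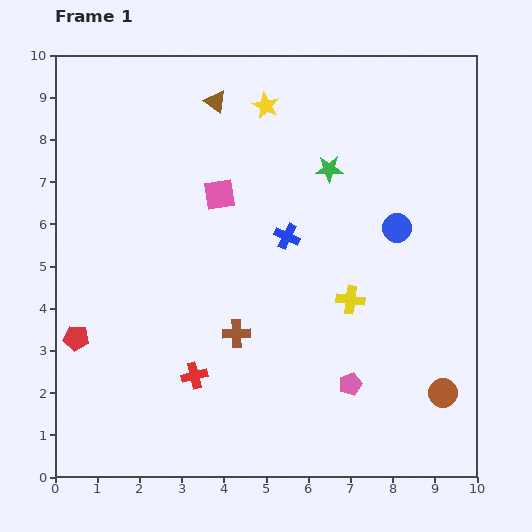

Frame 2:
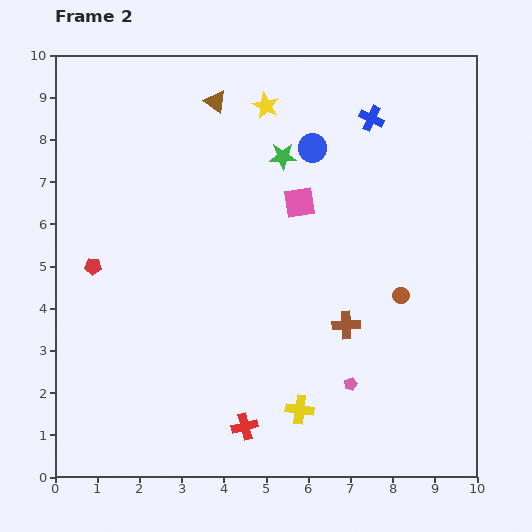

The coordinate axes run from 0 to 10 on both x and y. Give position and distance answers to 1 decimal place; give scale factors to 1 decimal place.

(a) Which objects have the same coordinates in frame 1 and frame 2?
the brown triangle, the yellow star, the pink pentagon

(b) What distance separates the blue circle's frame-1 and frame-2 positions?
2.8

The blue circle moved from (8.1, 5.9) to (6.1, 7.8), a distance of √(2.0² + 1.9²) ≈ 2.8.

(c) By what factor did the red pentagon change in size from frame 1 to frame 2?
0.7×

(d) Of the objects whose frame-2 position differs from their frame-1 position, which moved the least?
the green star

(moved 1.1)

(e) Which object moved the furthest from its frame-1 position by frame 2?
the blue cross

(moved 3.4; next 2.9)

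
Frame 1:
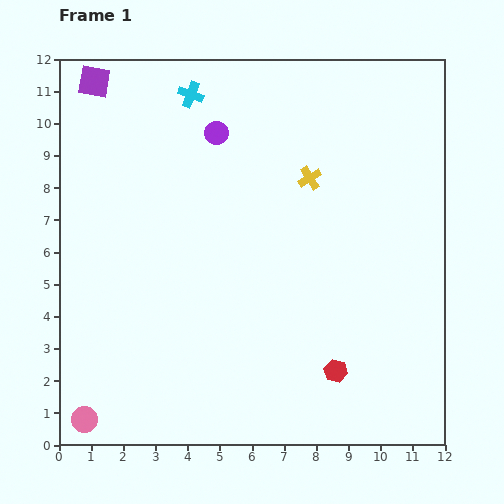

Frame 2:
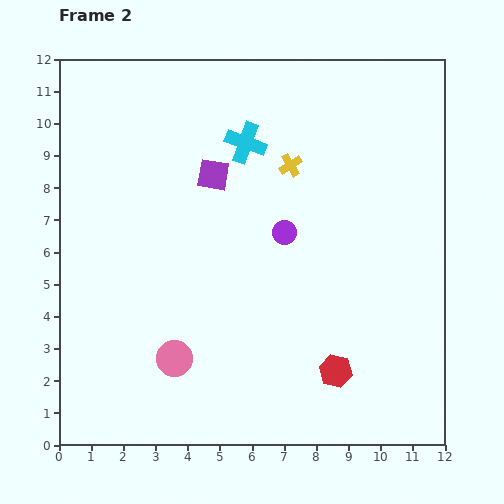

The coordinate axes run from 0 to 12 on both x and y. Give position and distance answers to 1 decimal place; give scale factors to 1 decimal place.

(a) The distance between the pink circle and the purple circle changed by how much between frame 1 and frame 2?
-4.6

Distance in frame 1: 9.8. Distance in frame 2: 5.2.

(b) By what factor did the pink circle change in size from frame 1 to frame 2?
1.4×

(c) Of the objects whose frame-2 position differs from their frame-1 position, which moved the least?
the yellow cross

(moved 0.7)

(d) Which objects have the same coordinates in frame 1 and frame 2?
the red hexagon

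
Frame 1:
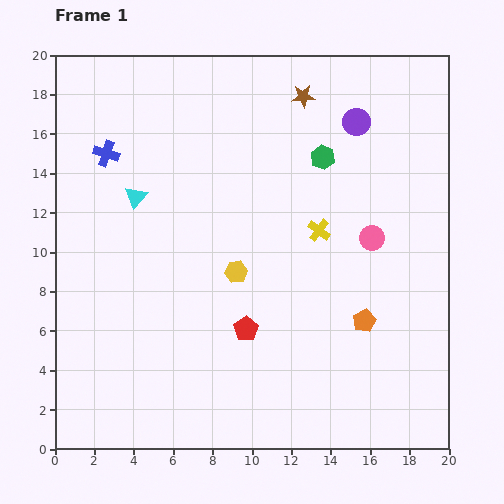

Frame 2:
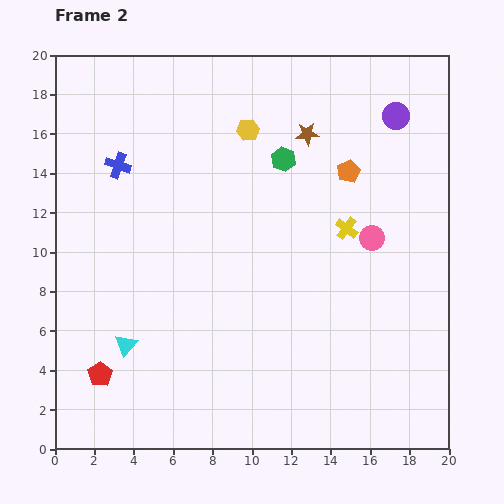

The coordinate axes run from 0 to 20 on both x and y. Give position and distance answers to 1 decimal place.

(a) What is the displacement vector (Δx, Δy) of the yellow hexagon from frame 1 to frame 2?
(0.6, 7.2)

The yellow hexagon was at (9.2, 9.0) in frame 1 and (9.8, 16.2) in frame 2.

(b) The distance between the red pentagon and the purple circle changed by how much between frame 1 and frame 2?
+8.0

Distance in frame 1: 11.9. Distance in frame 2: 19.9.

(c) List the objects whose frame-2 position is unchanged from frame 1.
the pink circle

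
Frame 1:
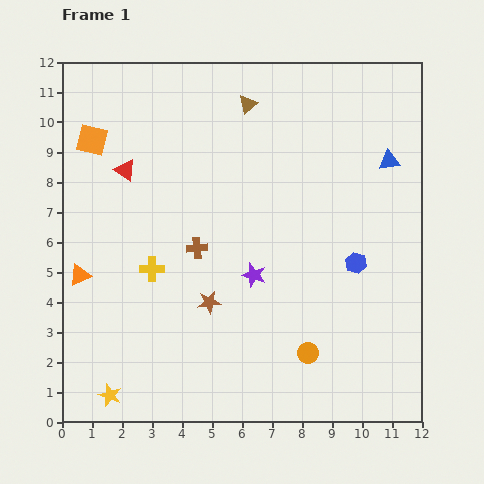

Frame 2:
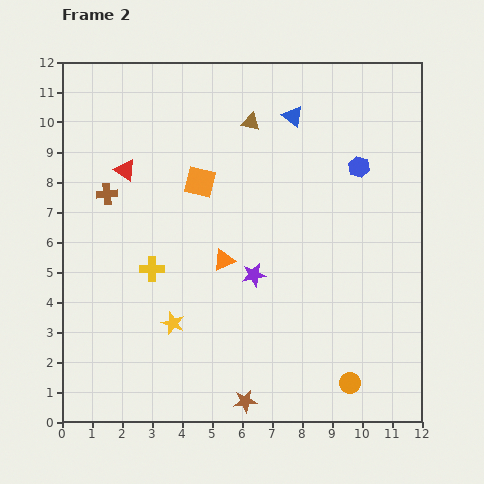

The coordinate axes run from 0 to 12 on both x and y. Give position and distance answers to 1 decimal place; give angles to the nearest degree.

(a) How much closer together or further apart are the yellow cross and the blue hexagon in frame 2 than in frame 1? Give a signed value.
+0.9

Distance in frame 1: 6.8. Distance in frame 2: 7.7.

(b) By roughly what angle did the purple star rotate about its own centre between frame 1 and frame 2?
29° counter-clockwise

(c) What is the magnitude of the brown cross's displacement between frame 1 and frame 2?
3.5

The brown cross moved from (4.5, 5.8) to (1.5, 7.6), a distance of √(3.0² + 1.8²) ≈ 3.5.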